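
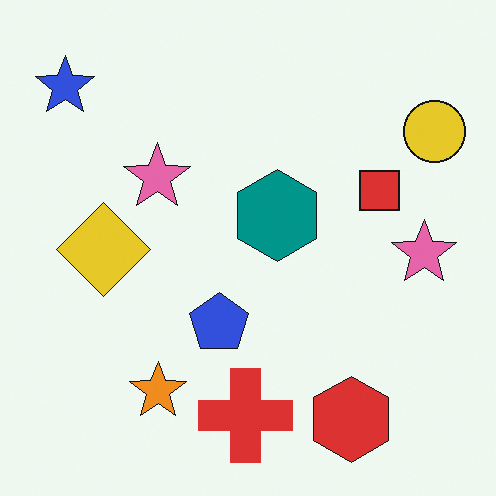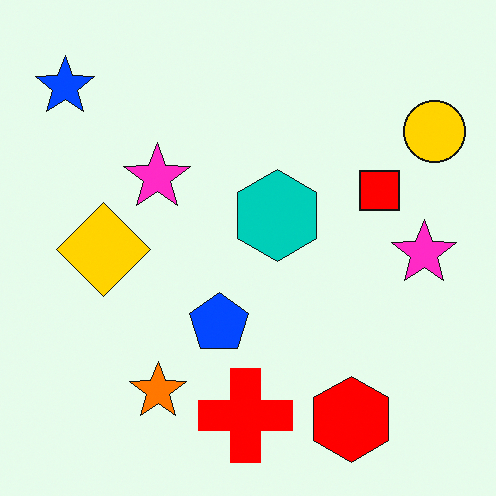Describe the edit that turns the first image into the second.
Made much more vivid (saturation change).

All colors are more vivid — a global saturation change.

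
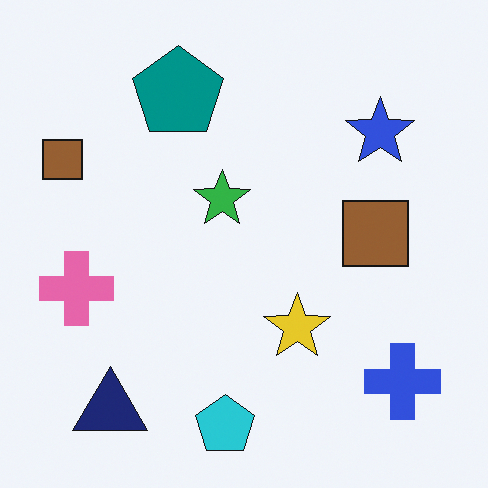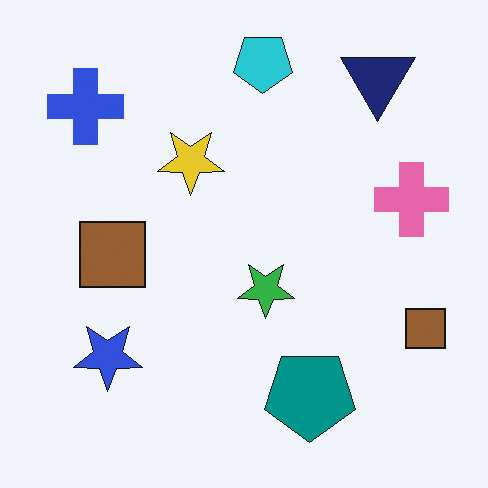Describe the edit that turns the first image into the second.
The second image is the first rotated 180°.

The navy triangle sits in the bottom-left of the first image and the top-right of the second — consistent with a whole-image 180° rotation.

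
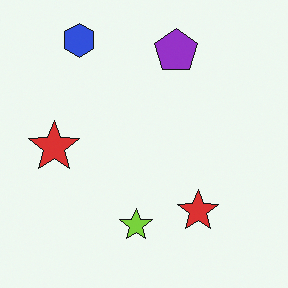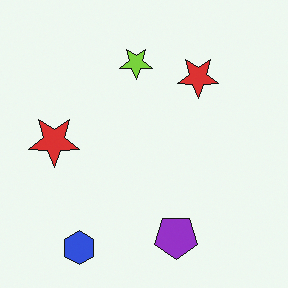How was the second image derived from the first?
This is the original image flipped vertically (top ↔ bottom).

The blue hexagon is in the top-left of the first image and the bottom-left of the second — shapes on opposite sides of the horizontal midline have swapped in a mirror flip.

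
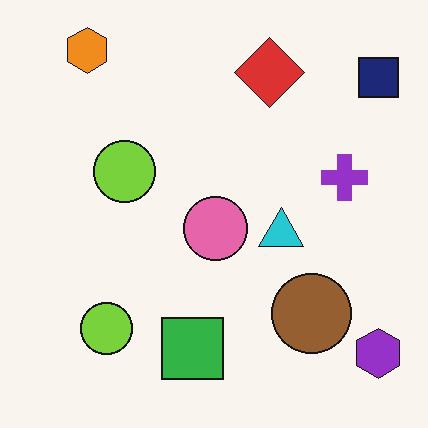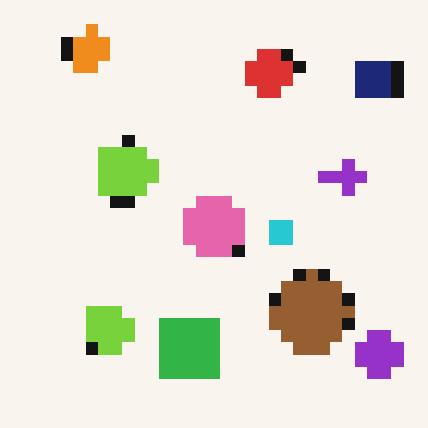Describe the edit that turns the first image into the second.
The image was heavily pixelated into large blocks.

Shapes are reduced to large square blocks; fine edges and outlines are lost — a downscale-then-upscale (mosaic) effect.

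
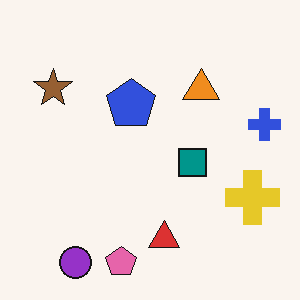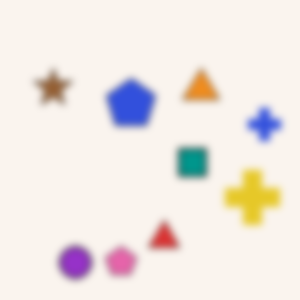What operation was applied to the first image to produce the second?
The transformation is: noticeably gaussian-blurred.

Shape edges and outlines are uniformly softened across the whole image.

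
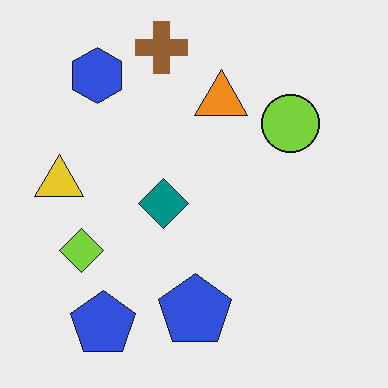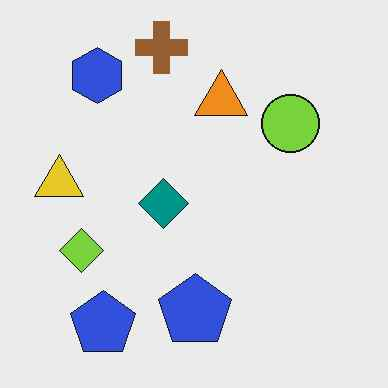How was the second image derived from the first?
The second image is the first JPEG-compressed with visible artifacts.

Blocky 8×8 compression artifacts appear around shape edges and the flat background shows ringing — characteristic JPEG degradation.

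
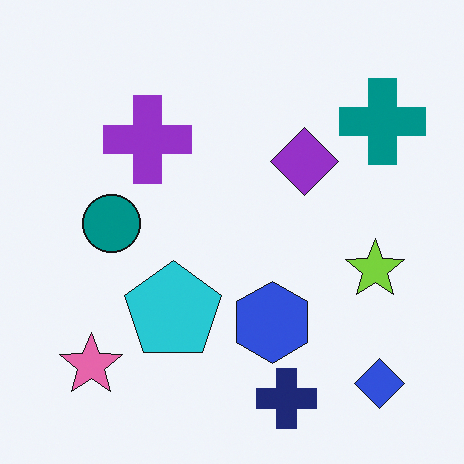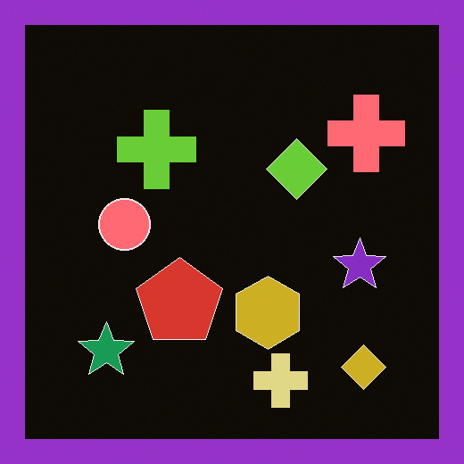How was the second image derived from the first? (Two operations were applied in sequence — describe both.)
The second image is the first color-inverted (negative), then framed with a purple border.

The light background has become dark and every shape's color is its complement — a photographic negative. A solid purple frame runs around the edge of the second image, with the content slightly shrunk inside it.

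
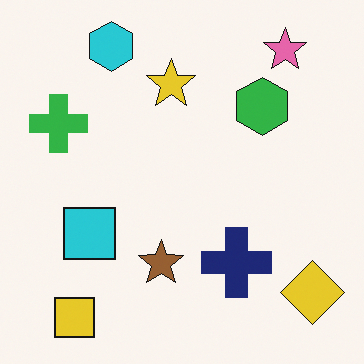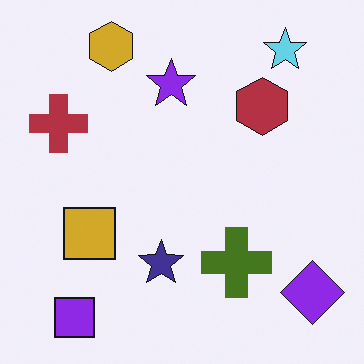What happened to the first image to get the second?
The image was hue-shifted by a large amount.

Every shape's color has rotated by the same amount around the hue wheel — a uniform hue shift.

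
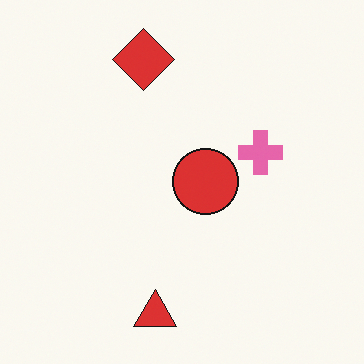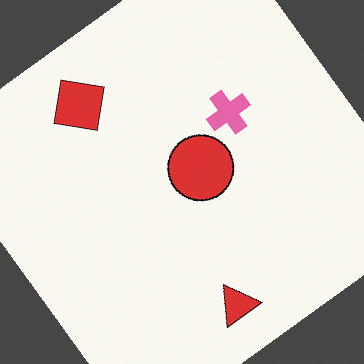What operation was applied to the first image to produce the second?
This is the original image rotated counter-clockwise by a large amount — several tens of degrees.

Every shape is tilted by the same angle and the image corners show triangular fill wedges — a whole-image rotation by a non-right angle.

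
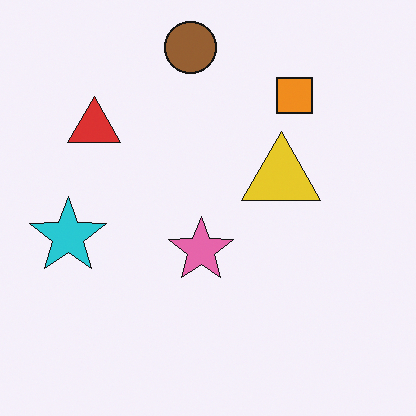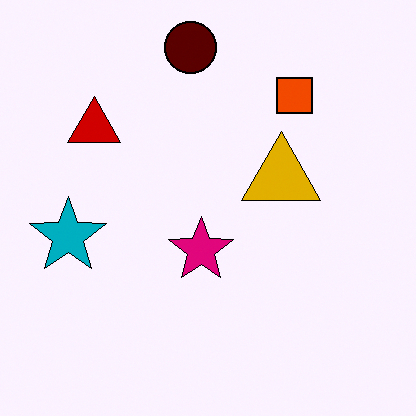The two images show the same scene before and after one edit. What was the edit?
The transformation is: given much higher contrast.

Tones are pushed away from mid-grey across the whole image — a global contrast change.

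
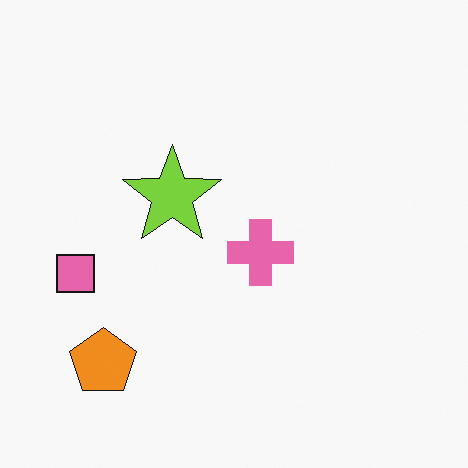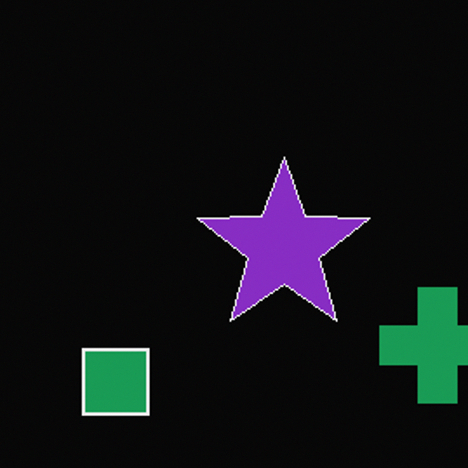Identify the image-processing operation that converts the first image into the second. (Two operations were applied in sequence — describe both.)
The transformation is: cropped to a noticeably smaller region and rescaled, then color-inverted (negative).

The visible shapes are larger and the field of view is narrower; shapes near the original edges may be partly or wholly outside the frame — a crop-and-rescale. The light background has become dark and every shape's color is its complement — a photographic negative.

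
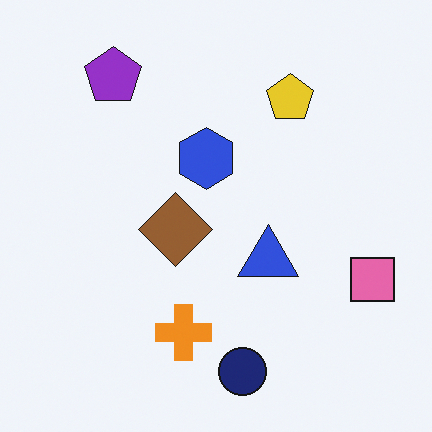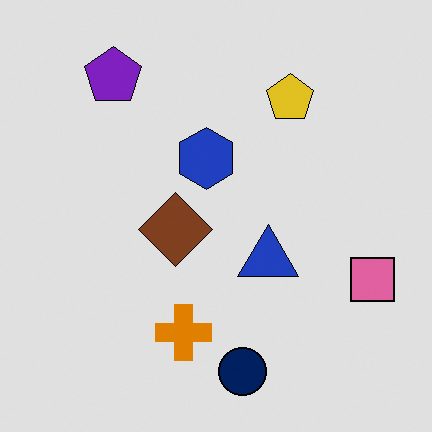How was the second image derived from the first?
It was moderately posterized.

Each flat color has snapped to a coarser quantized level — most visibly, the near-white background has dropped to a flat grey.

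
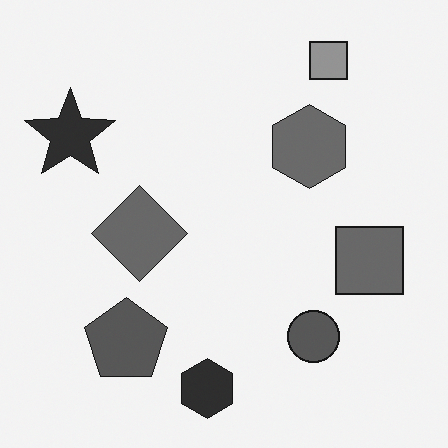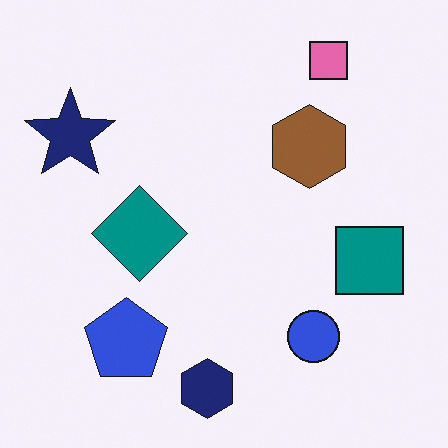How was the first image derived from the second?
The first image is the second converted to grayscale.

All color is removed — every shape is now a shade of grey.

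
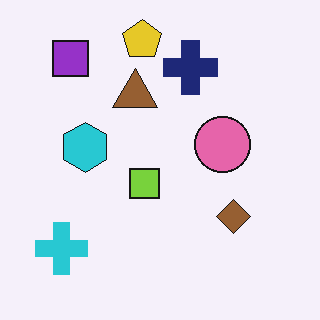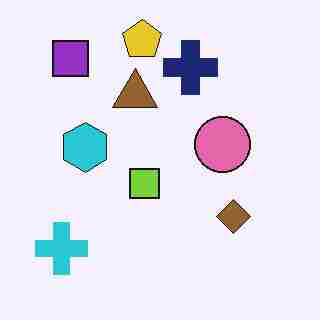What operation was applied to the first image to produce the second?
The transformation is: degraded with heavy JPEG compression.

Blocky 8×8 compression artifacts appear around shape edges and the flat background shows ringing — characteristic JPEG degradation.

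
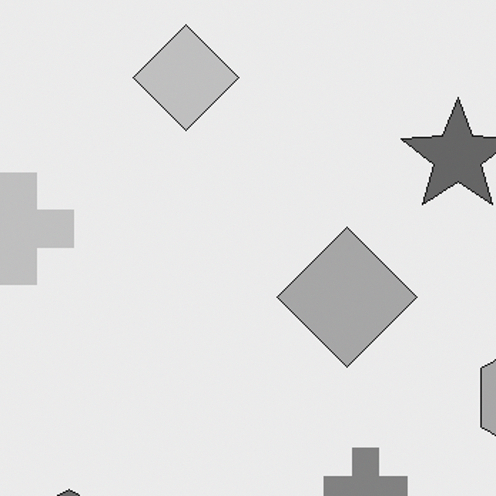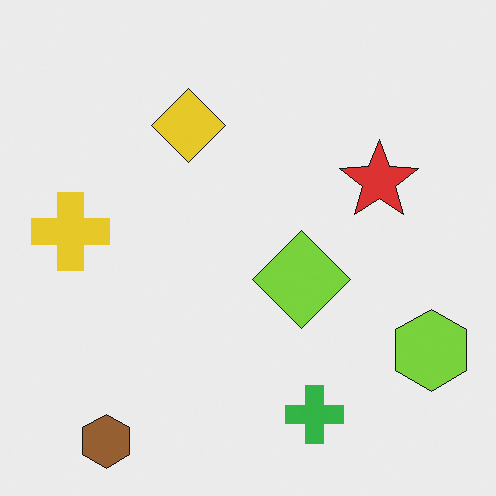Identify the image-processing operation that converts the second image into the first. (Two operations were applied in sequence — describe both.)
The image was cropped to a modestly smaller region and rescaled, then converted to grayscale.

The visible shapes are larger and the field of view is narrower; shapes near the original edges may be partly or wholly outside the frame — a crop-and-rescale. All color is removed — every shape is now a shade of grey.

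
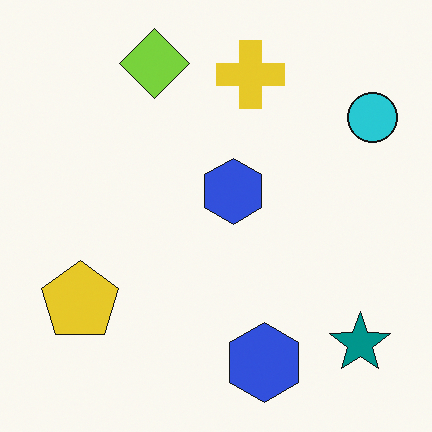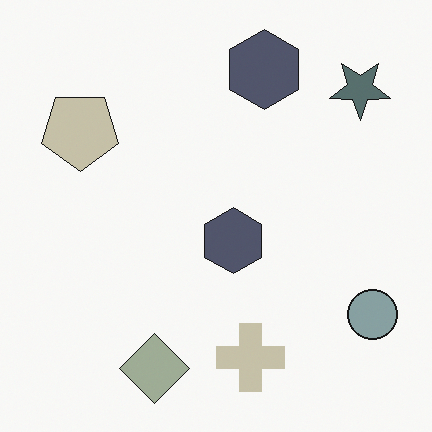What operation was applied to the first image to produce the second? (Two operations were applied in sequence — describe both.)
This is the original image made much more muted (saturation change), then flipped vertically (top ↔ bottom).

All colors are more muted and greyish — a global saturation change. The lime diamond is in the top of the first image and the bottom of the second — shapes on opposite sides of the horizontal midline have swapped in a mirror flip.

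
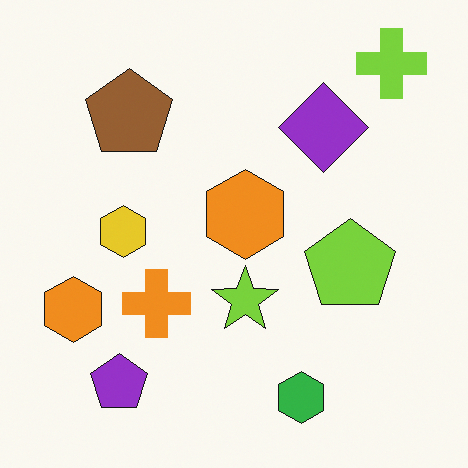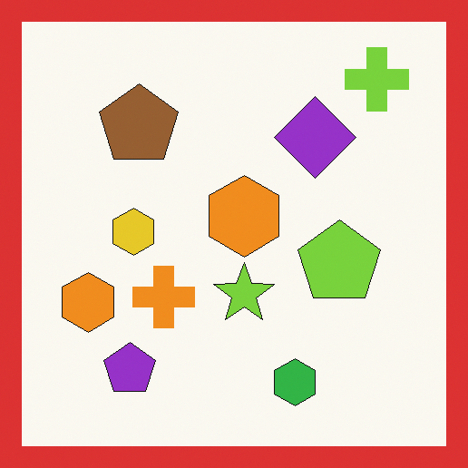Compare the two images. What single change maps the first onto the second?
The second image is the first framed with a red border.

A solid red frame runs around the edge of the second image, with the content slightly shrunk inside it.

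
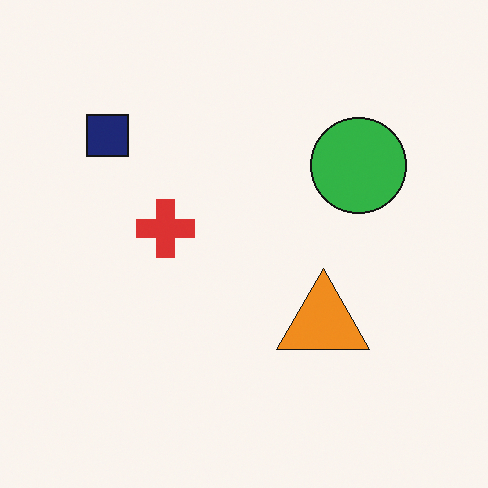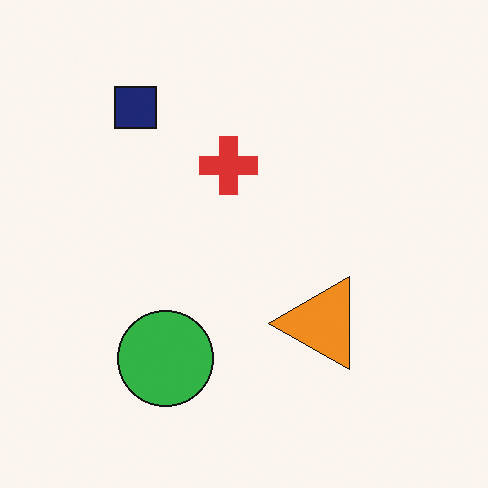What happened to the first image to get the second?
The second image is the first transposed (reflected across the top-left ↔ bottom-right diagonal).

Shapes have swapped their row and column positions — what was in the top-right is now in the bottom-left — a diagonal reflection.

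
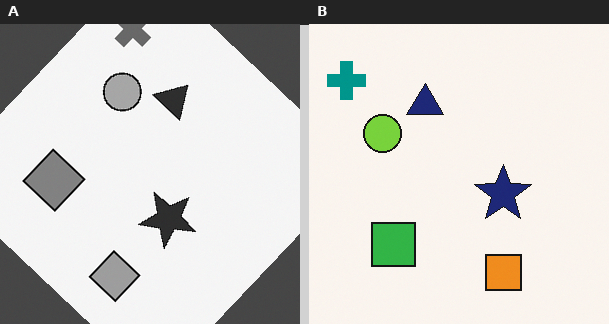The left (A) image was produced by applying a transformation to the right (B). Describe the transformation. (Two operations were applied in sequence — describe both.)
Rotated clockwise by a large amount — several tens of degrees, then converted to grayscale.

Every shape is tilted by the same angle and the image corners show triangular fill wedges — a whole-image rotation by a non-right angle. All color is removed — every shape is now a shade of grey.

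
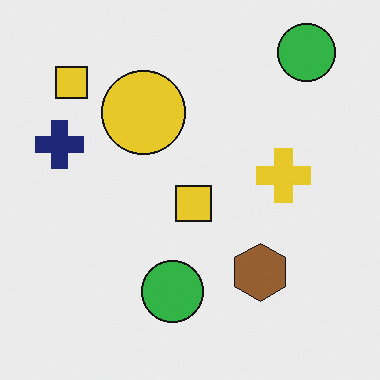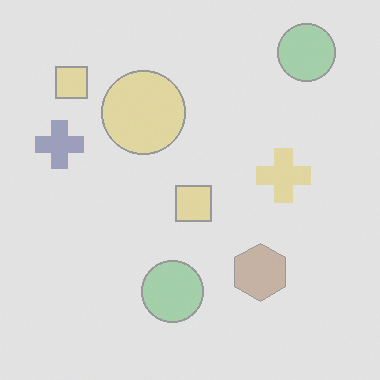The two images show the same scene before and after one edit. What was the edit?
The image was washed out (contrast reduced).

Tones are pushed toward mid-grey across the whole image — a global contrast change.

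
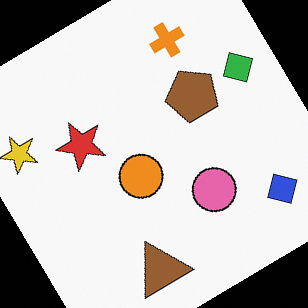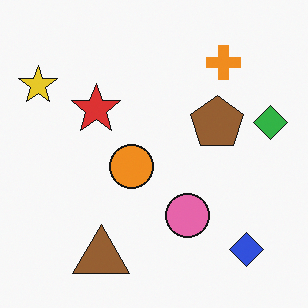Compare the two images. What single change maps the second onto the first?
The image was rotated counter-clockwise by a large amount — several tens of degrees.

Every shape is tilted by the same angle and the image corners show triangular fill wedges — a whole-image rotation by a non-right angle.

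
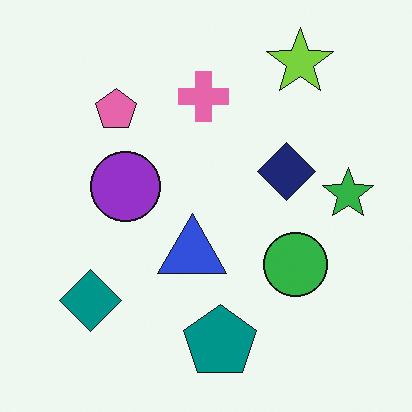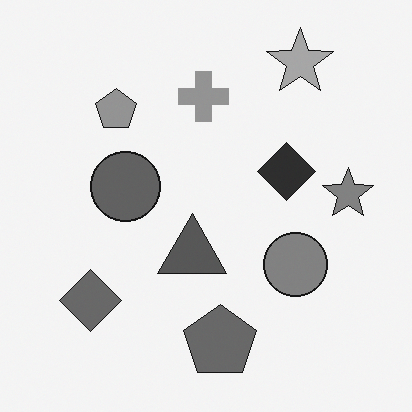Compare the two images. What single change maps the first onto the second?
The second image is the first converted to grayscale.

All color is removed — every shape is now a shade of grey.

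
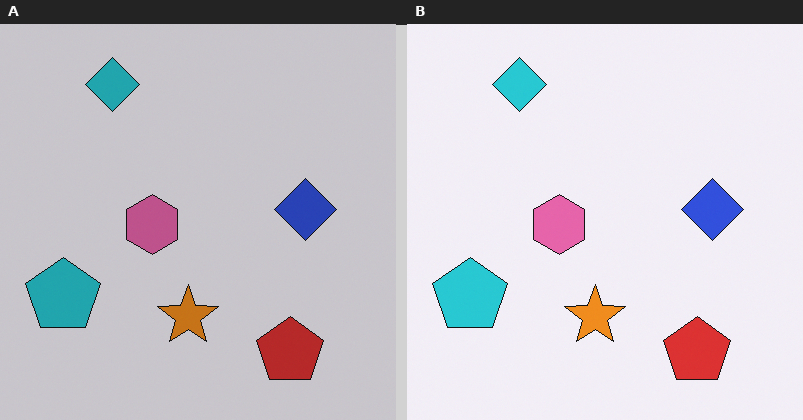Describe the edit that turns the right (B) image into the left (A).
The left (A) image is the right (B) slightly darkened.

Every pixel — background and shapes alike — is uniformly darkened.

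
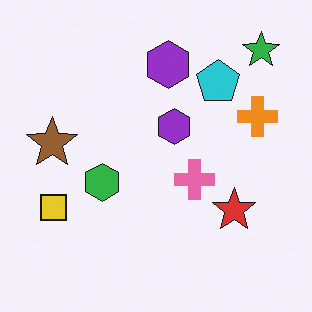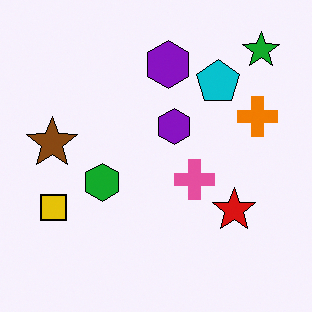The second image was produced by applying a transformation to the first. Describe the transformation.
The image was given slightly increased contrast.

Tones are pushed away from mid-grey across the whole image — a global contrast change.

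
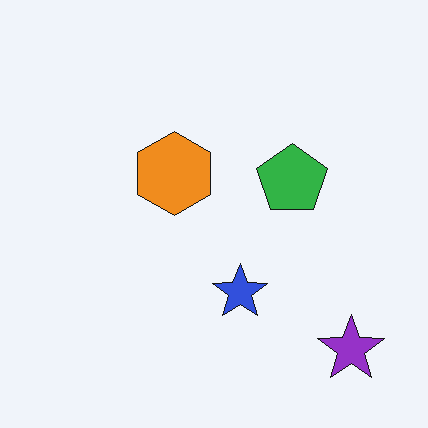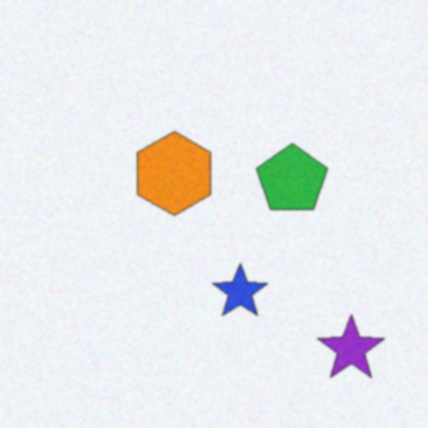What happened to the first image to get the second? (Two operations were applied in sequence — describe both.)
The second image is the first degraded with light additive noise, then lightly blurred.

Random speckle covers the whole image, including the flat background. Shape edges and outlines are uniformly softened across the whole image.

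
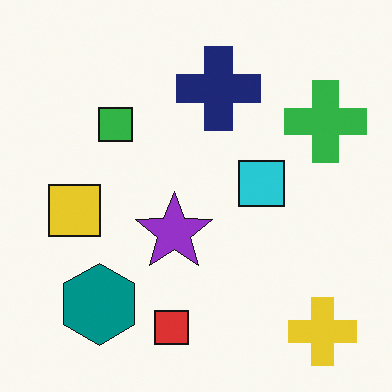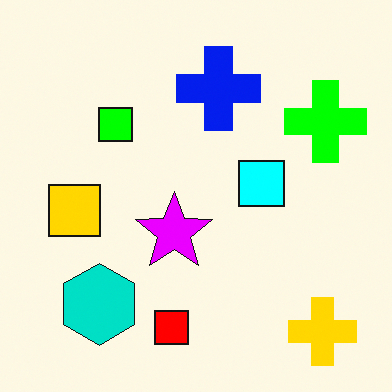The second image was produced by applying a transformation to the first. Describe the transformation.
This is the original image heavily oversaturated.

All colors are more vivid — a global saturation change.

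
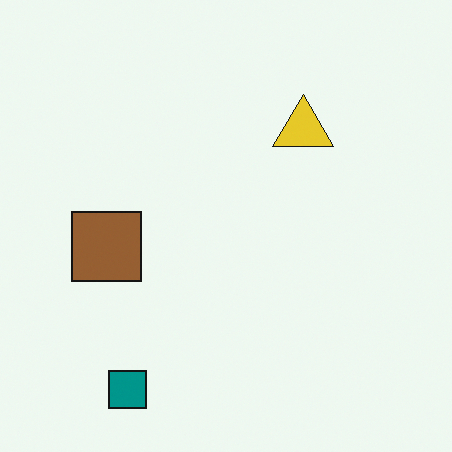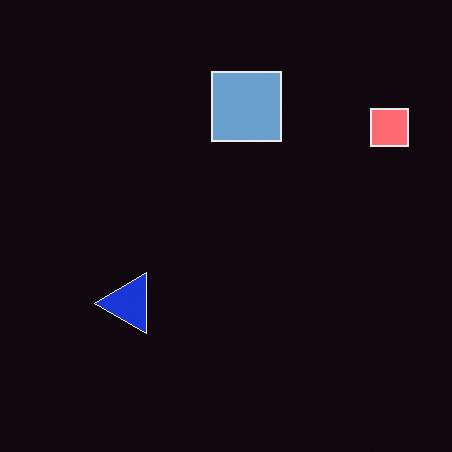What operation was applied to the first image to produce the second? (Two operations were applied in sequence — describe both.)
Color-inverted (negative), then transposed (reflected across the top-left ↔ bottom-right diagonal).

The light background has become dark and every shape's color is its complement — a photographic negative. Shapes have swapped their row and column positions — what was in the top-right is now in the bottom-left — a diagonal reflection.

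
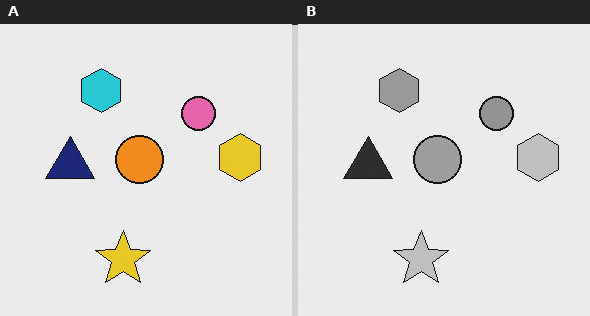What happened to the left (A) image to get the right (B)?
It was converted to grayscale.

All color is removed — every shape is now a shade of grey.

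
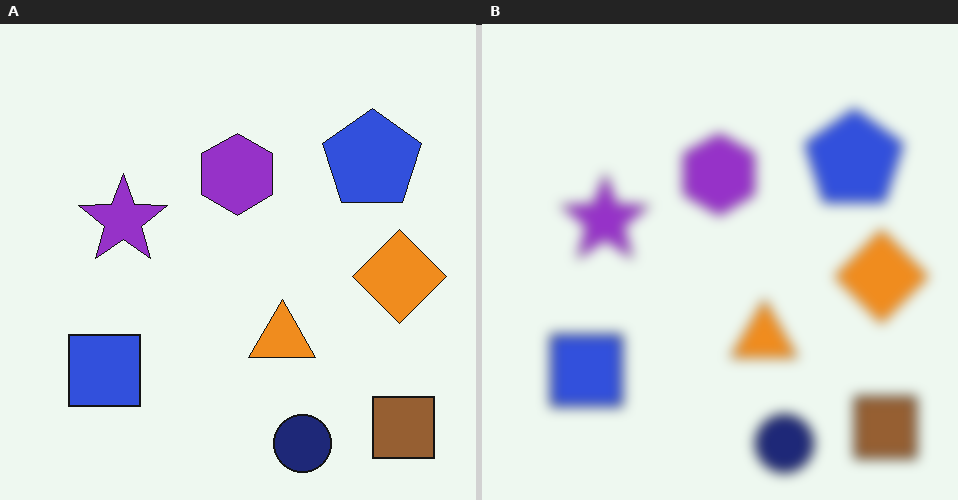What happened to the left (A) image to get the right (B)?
The transformation is: heavily blurred.

Shape edges and outlines are uniformly softened across the whole image.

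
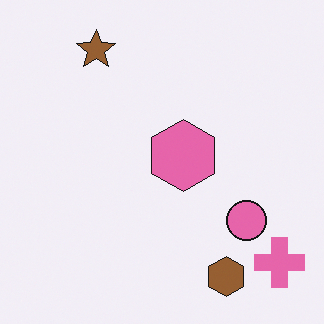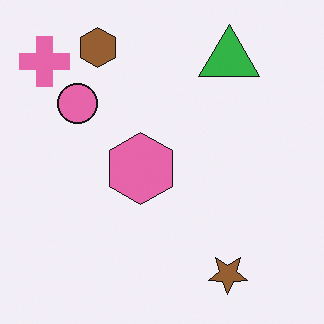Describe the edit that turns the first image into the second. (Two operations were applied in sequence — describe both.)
The transformation is: rotated 180°, then overlaid with an additional green triangle.

The pink cross sits in the bottom-right of the first image and the top-left of the second — consistent with a whole-image 180° rotation. A green triangle appears in the second image that is absent from the first.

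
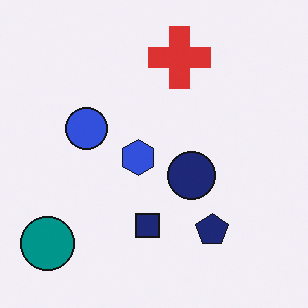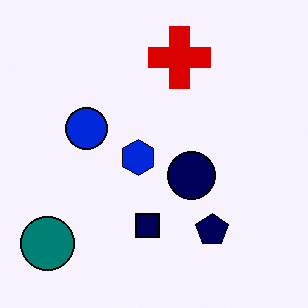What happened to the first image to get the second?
The transformation is: given slightly increased contrast.

Tones are pushed away from mid-grey across the whole image — a global contrast change.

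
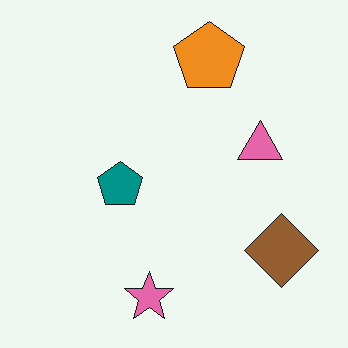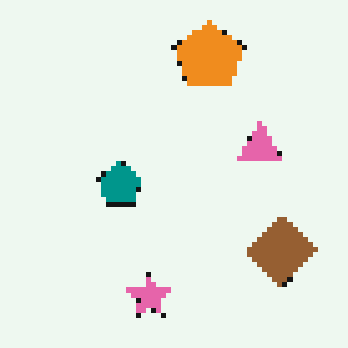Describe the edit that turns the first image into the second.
The second image is the first lightly pixelated (a mild mosaic effect).

Shapes are reduced to large square blocks; fine edges and outlines are lost — a downscale-then-upscale (mosaic) effect.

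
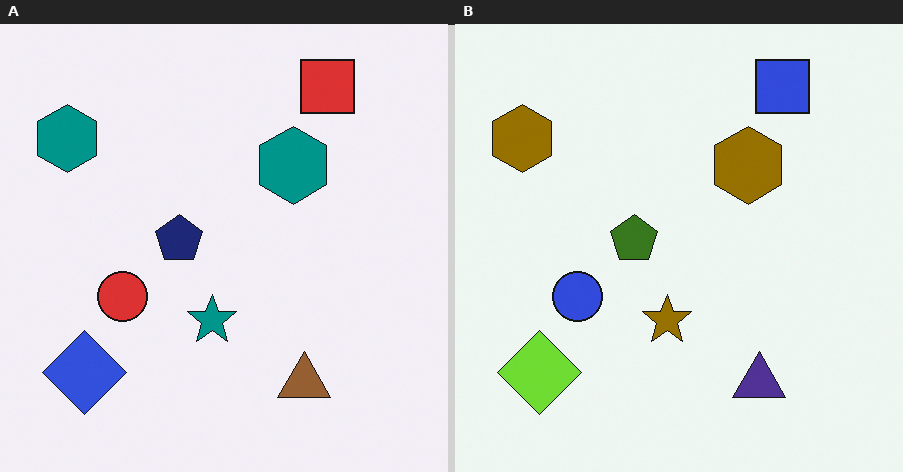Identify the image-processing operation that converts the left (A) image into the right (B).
The transformation is: hue-shifted by a large amount.

Every shape's color has rotated by the same amount around the hue wheel — a uniform hue shift.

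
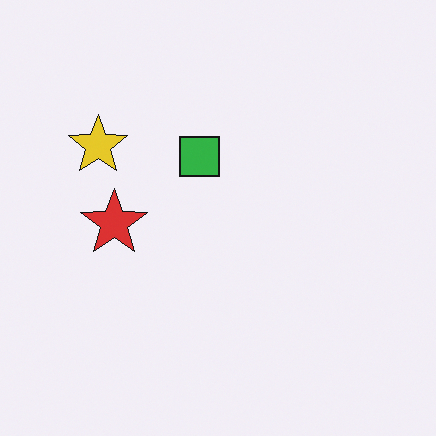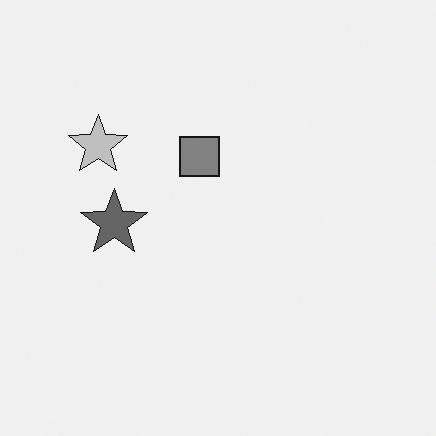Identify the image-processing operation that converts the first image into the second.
This is the original image converted to grayscale.

All color is removed — every shape is now a shade of grey.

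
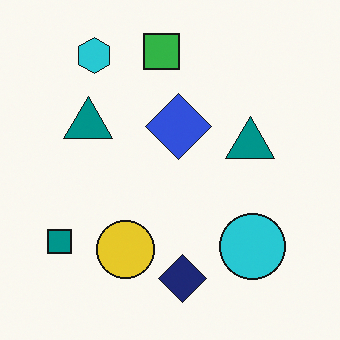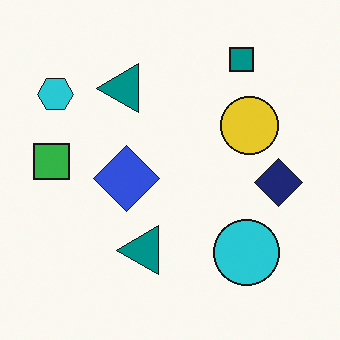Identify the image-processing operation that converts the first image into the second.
The second image is the first transposed (reflected across the top-left ↔ bottom-right diagonal).

Shapes have swapped their row and column positions — what was in the top-right is now in the bottom-left — a diagonal reflection.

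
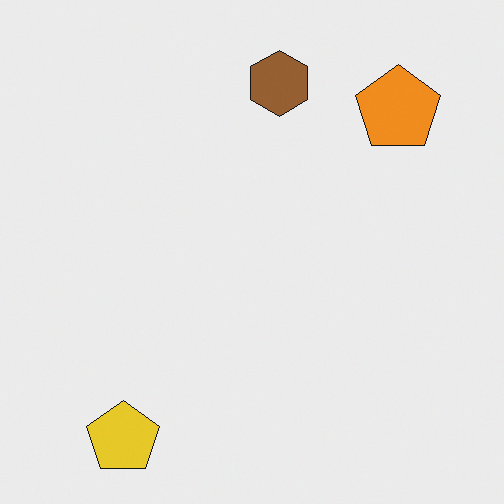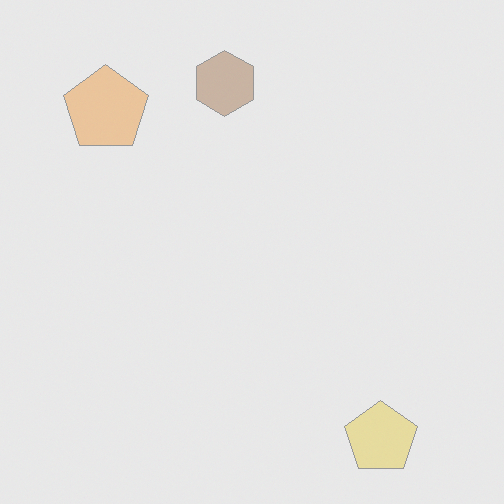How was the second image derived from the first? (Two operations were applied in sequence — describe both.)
Flipped horizontally (left ↔ right), then given much lower contrast.

The orange pentagon is in the top-right of the first image and the top-left of the second — shapes on opposite sides of the vertical midline have swapped in a mirror flip. Tones are pushed toward mid-grey across the whole image — a global contrast change.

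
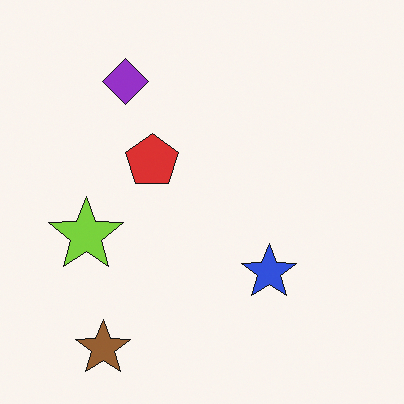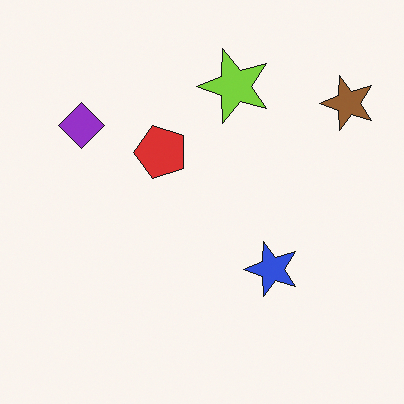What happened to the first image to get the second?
The image was transposed (reflected across the top-left ↔ bottom-right diagonal).

Shapes have swapped their row and column positions — what was in the top-right is now in the bottom-left — a diagonal reflection.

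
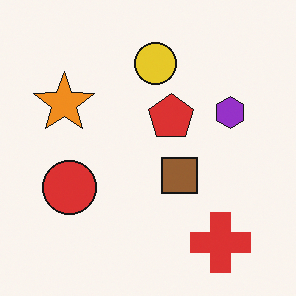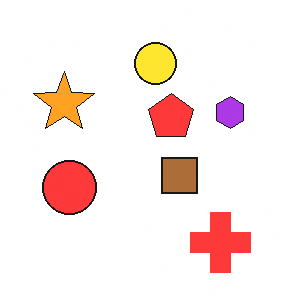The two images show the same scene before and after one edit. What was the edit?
The second image is the first brightened a little.

Every pixel — background and shapes alike — is uniformly brightened.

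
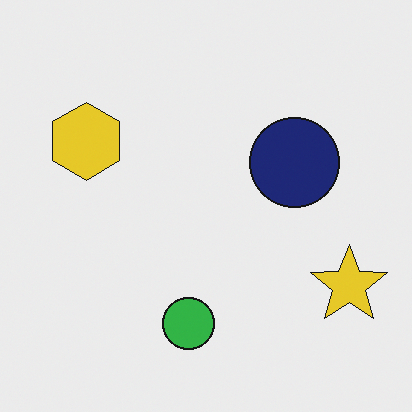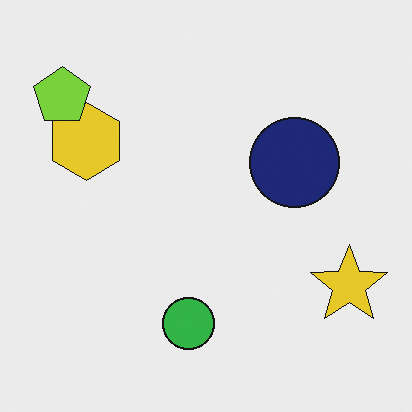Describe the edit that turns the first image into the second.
The image was overlaid with an additional lime pentagon.

A lime pentagon appears in the second image that is absent from the first.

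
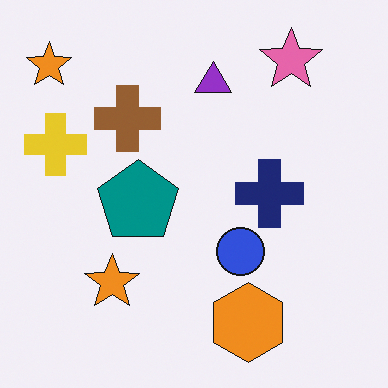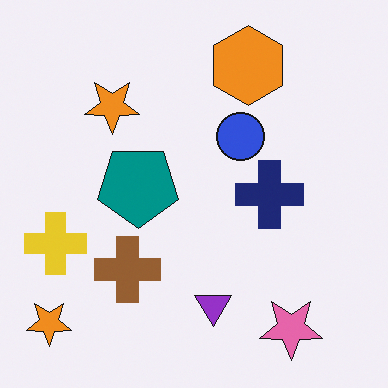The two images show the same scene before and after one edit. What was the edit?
The second image is the first flipped vertically (top ↔ bottom).

The pink star is in the top-right of the first image and the bottom-right of the second — shapes on opposite sides of the horizontal midline have swapped in a mirror flip.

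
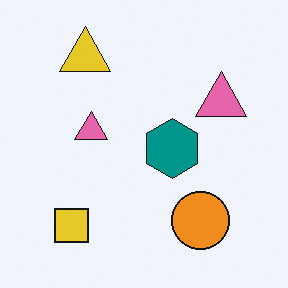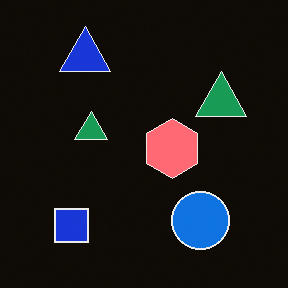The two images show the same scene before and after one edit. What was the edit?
The transformation is: color-inverted (negative).

The light background has become dark and every shape's color is its complement — a photographic negative.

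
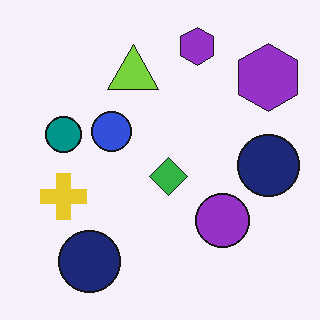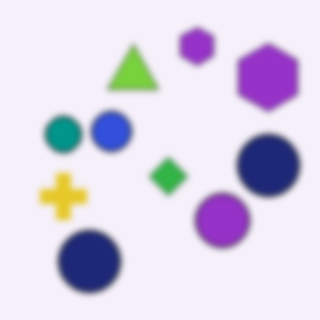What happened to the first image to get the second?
The transformation is: noticeably gaussian-blurred.

Shape edges and outlines are uniformly softened across the whole image.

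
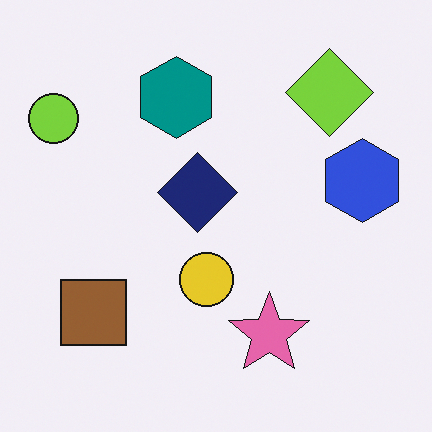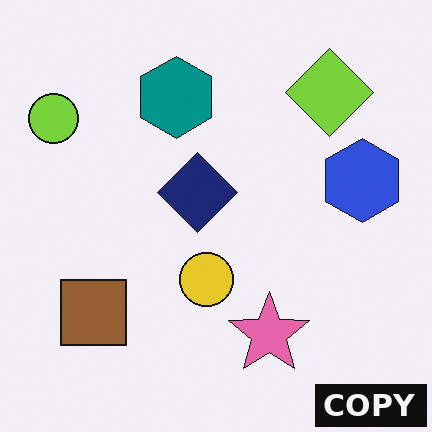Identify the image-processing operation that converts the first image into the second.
The second image is the first watermarked with the text "COPY" in the lower-right corner.

A dark label reading "COPY" appears in the lower-right corner.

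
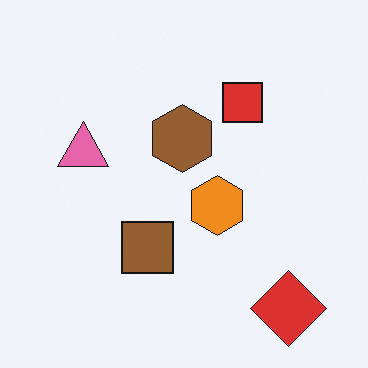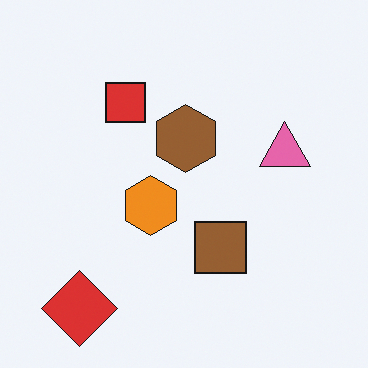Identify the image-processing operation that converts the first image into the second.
This is the original image flipped horizontally (left ↔ right).

The red diamond is in the bottom-right of the first image and the bottom-left of the second — shapes on opposite sides of the vertical midline have swapped in a mirror flip.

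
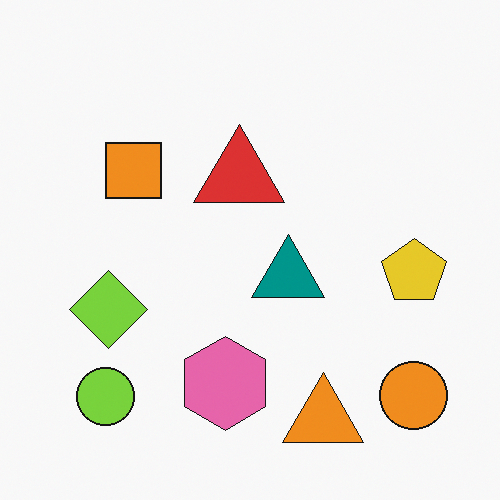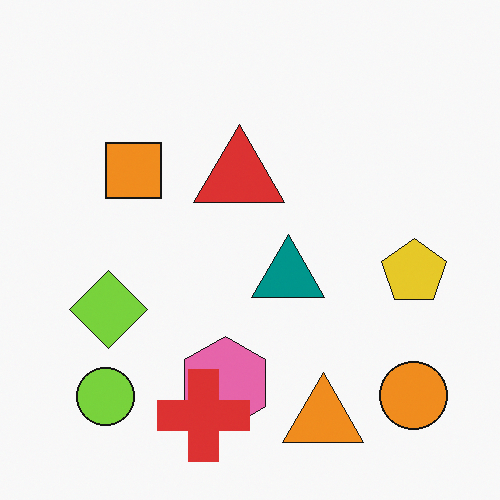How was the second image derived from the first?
Overlaid with an additional red cross.

A red cross appears in the second image that is absent from the first.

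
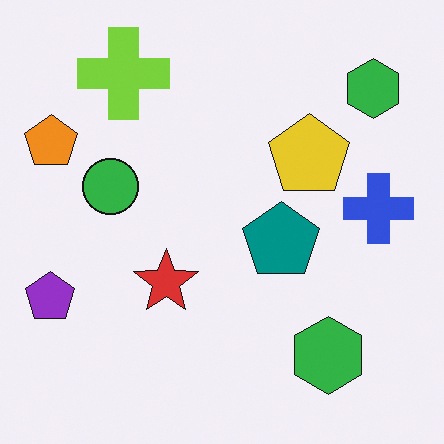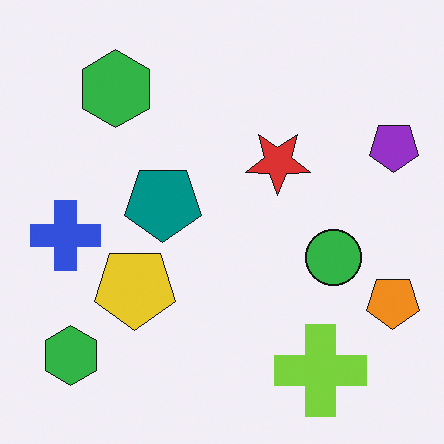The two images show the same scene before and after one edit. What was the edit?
The image was rotated 180°.

The orange pentagon sits in the top-left of the first image and the bottom-right of the second — consistent with a whole-image 180° rotation.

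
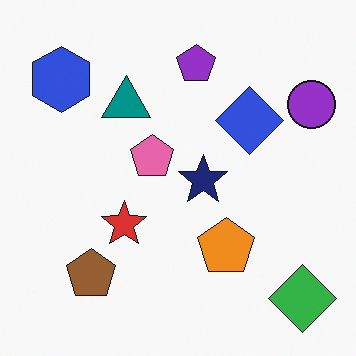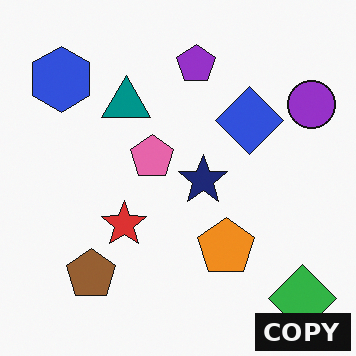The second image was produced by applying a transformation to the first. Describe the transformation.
The image was watermarked with the text "COPY" in the lower-right corner.

A dark label reading "COPY" appears in the lower-right corner.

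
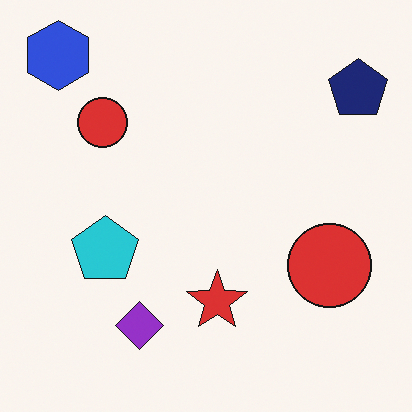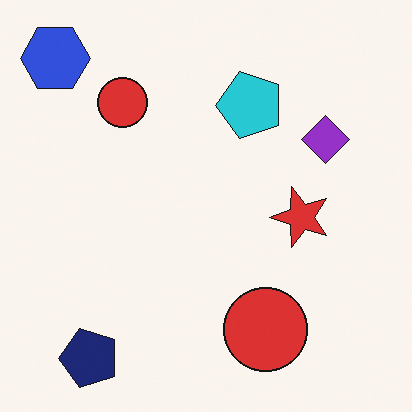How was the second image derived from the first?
It was transposed (reflected across the top-left ↔ bottom-right diagonal).

Shapes have swapped their row and column positions — what was in the top-right is now in the bottom-left — a diagonal reflection.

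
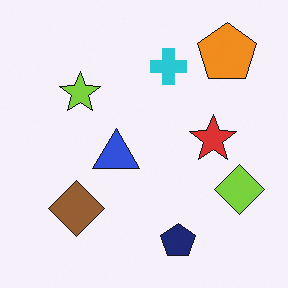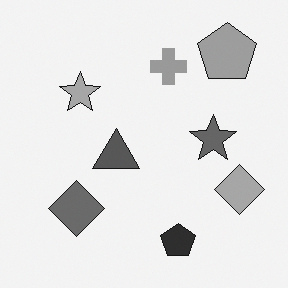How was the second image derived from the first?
The second image is the first converted to grayscale.

All color is removed — every shape is now a shade of grey.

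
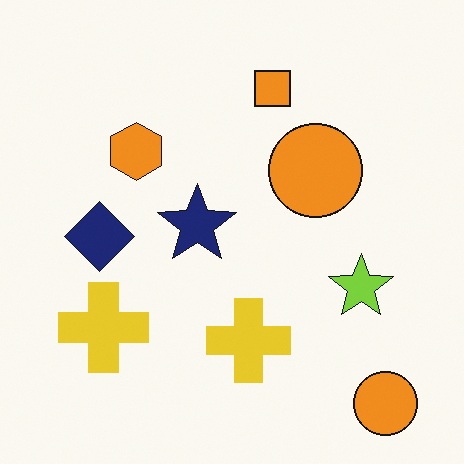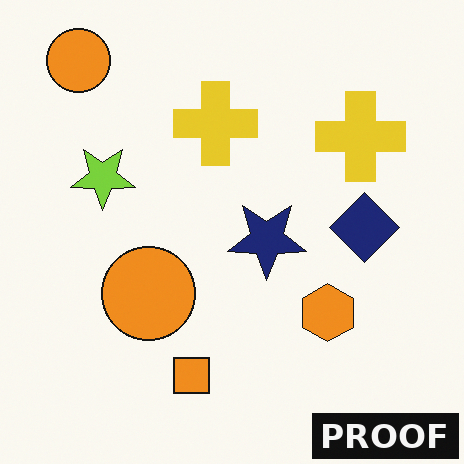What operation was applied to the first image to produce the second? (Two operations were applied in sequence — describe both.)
It was rotated 180°, then watermarked with the text "PROOF" in the lower-right corner.

The orange square sits in the top of the first image and the bottom of the second — consistent with a whole-image 180° rotation. A dark label reading "PROOF" appears in the lower-right corner.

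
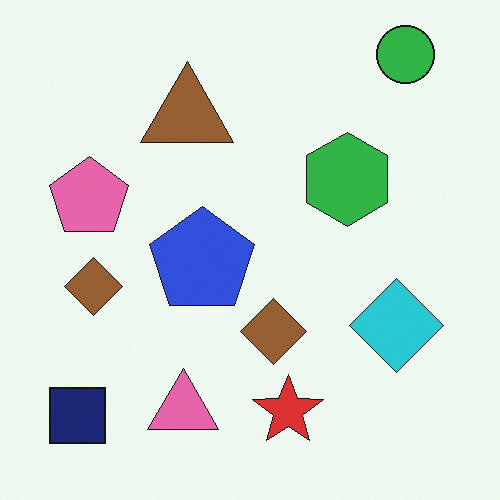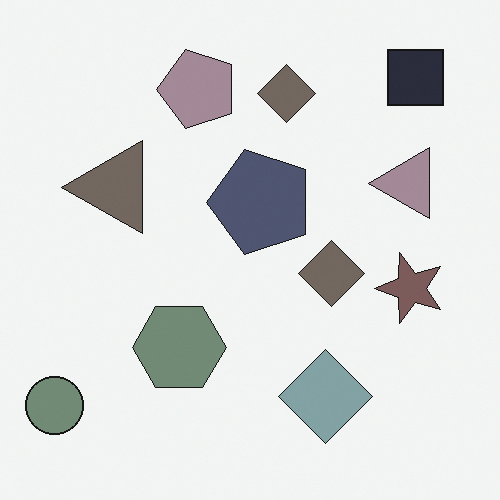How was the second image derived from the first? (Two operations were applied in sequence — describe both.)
The second image is the first heavily desaturated, then transposed (reflected across the top-left ↔ bottom-right diagonal).

All colors are more muted and greyish — a global saturation change. Shapes have swapped their row and column positions — what was in the top-right is now in the bottom-left — a diagonal reflection.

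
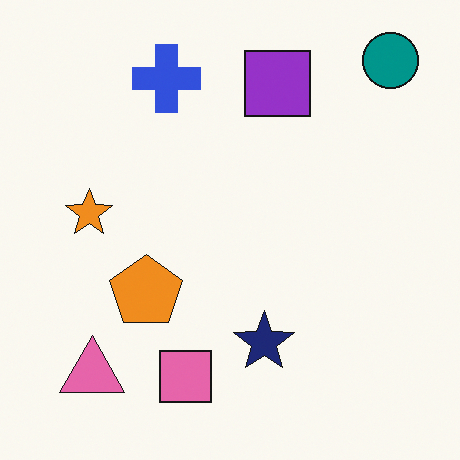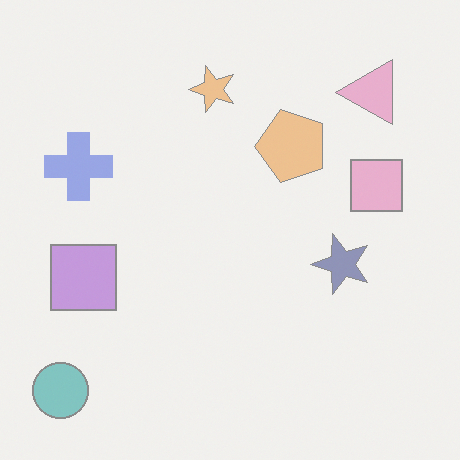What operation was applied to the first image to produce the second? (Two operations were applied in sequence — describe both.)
The image was transposed (reflected across the top-left ↔ bottom-right diagonal), then given much lower contrast.

Shapes have swapped their row and column positions — what was in the top-right is now in the bottom-left — a diagonal reflection. Tones are pushed toward mid-grey across the whole image — a global contrast change.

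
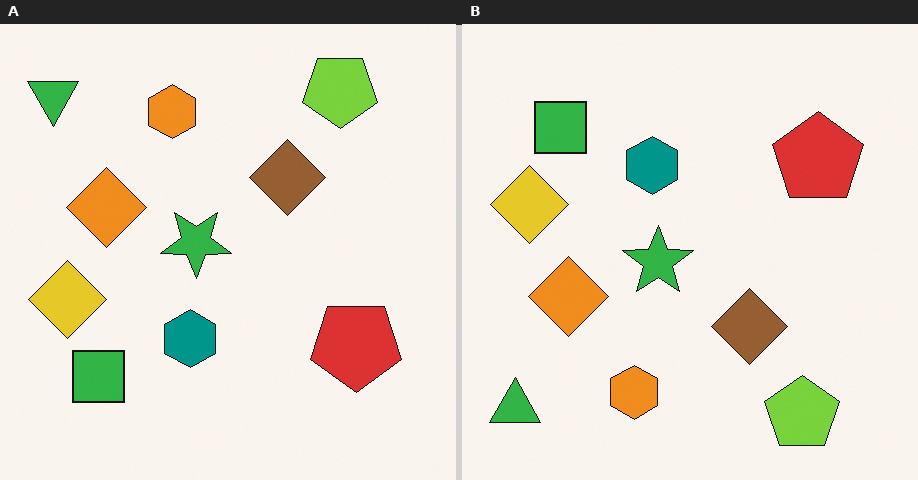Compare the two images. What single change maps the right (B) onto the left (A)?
It was flipped vertically (top ↔ bottom).

The lime pentagon is in the bottom-right of the right (B) image and the top-right of the left (A) — shapes on opposite sides of the horizontal midline have swapped in a mirror flip.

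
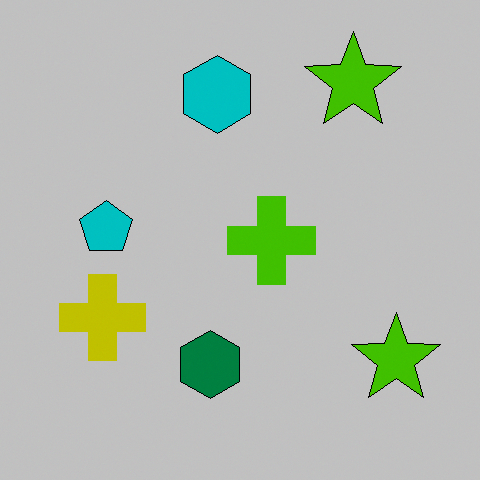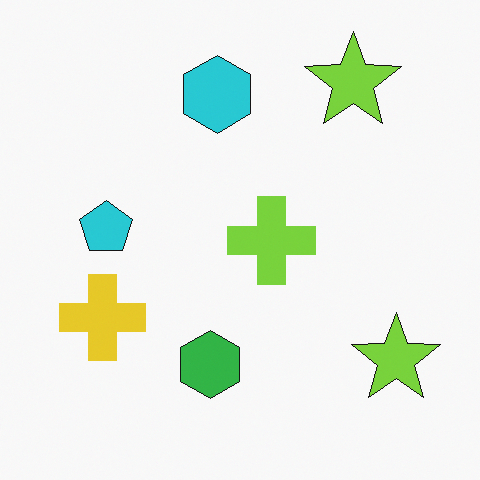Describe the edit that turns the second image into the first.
This is the original image heavily posterized to just a handful of flat colors.

Each flat color has snapped to a coarser quantized level — most visibly, the near-white background has dropped to a flat grey.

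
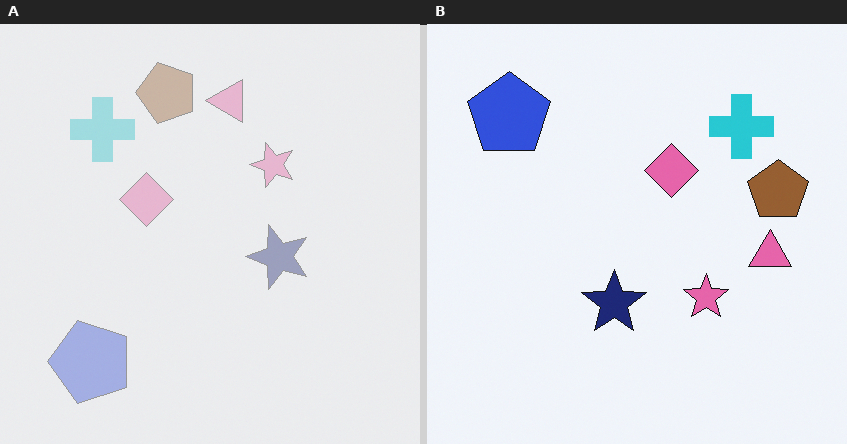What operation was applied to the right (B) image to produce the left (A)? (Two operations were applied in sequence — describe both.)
The left (A) image is the right (B) washed out (contrast reduced), then rotated 90° counter-clockwise.

Tones are pushed toward mid-grey across the whole image — a global contrast change. The blue pentagon sits in the top-left of the right (B) image and the bottom-left of the left (A) — consistent with a whole-image 90° counter-clockwise rotation.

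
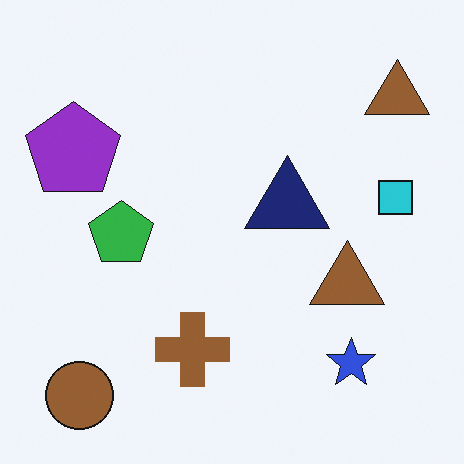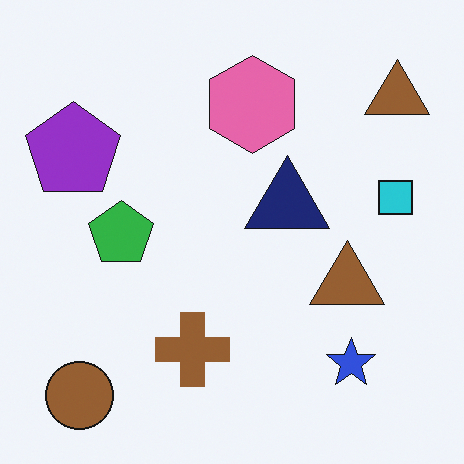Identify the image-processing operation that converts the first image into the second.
The image was overlaid with an additional pink hexagon.

A pink hexagon appears in the second image that is absent from the first.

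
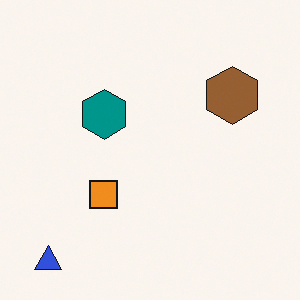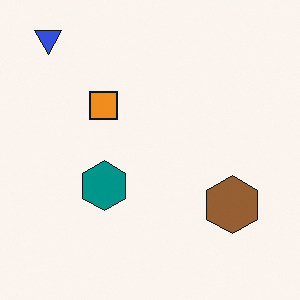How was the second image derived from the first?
The transformation is: flipped vertically (top ↔ bottom).

The blue triangle is in the bottom-left of the first image and the top-left of the second — shapes on opposite sides of the horizontal midline have swapped in a mirror flip.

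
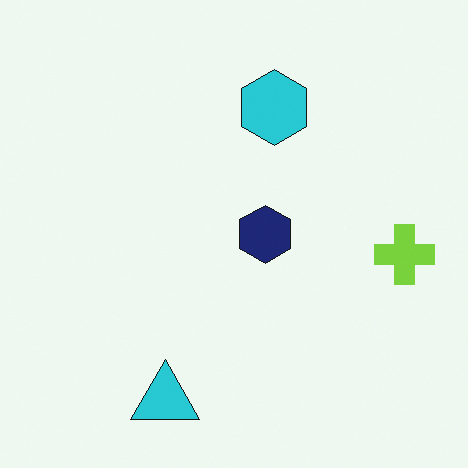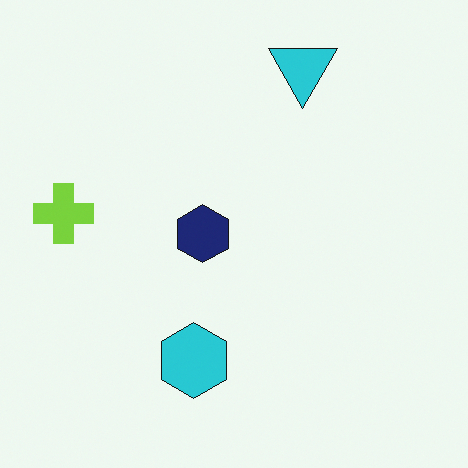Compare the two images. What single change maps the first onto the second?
Rotated 180°.

The cyan triangle sits in the bottom of the first image and the top of the second — consistent with a whole-image 180° rotation.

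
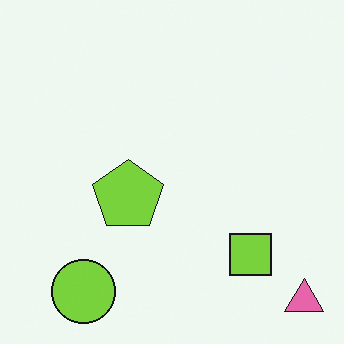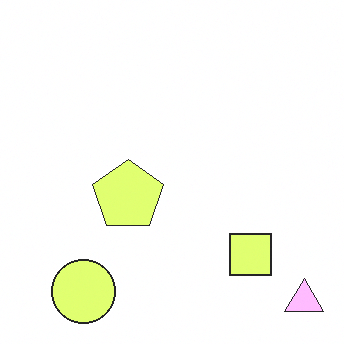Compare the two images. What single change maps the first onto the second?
This is the original image brightened a lot.

Every pixel — background and shapes alike — is uniformly brightened.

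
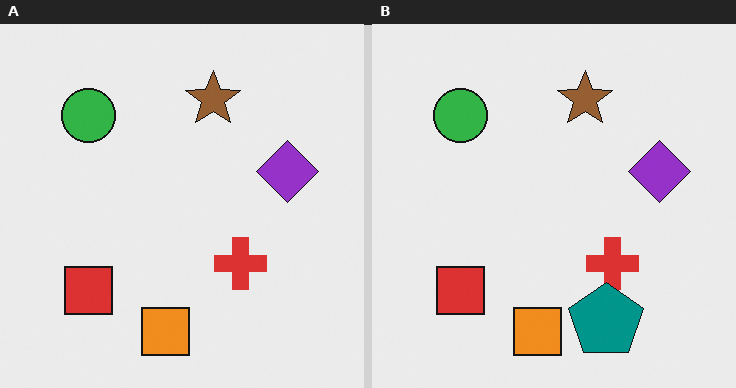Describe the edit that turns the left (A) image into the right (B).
Overlaid with an additional teal pentagon.

A teal pentagon appears in the right (B) image that is absent from the left (A).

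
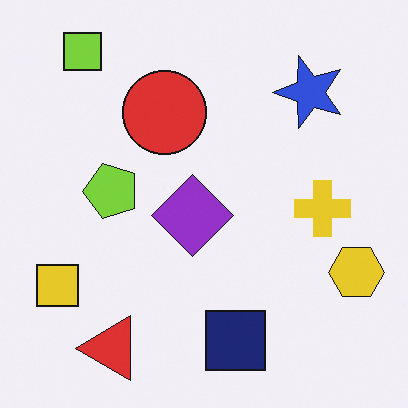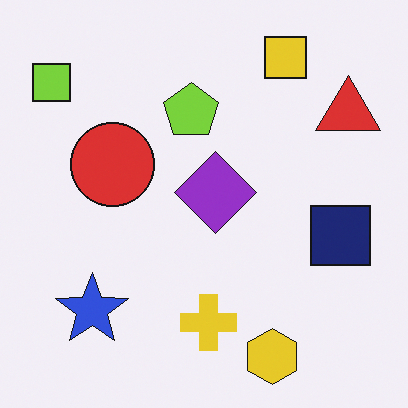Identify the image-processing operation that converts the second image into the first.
Transposed (reflected across the top-left ↔ bottom-right diagonal).

Shapes have swapped their row and column positions — what was in the top-right is now in the bottom-left — a diagonal reflection.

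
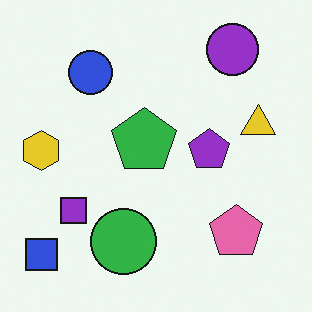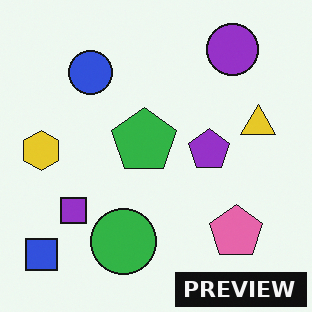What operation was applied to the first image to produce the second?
This is the original image watermarked with the text "PREVIEW" in the lower-right corner.

A dark label reading "PREVIEW" appears in the lower-right corner.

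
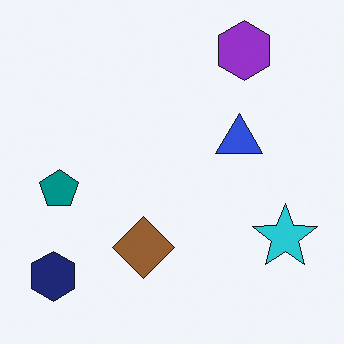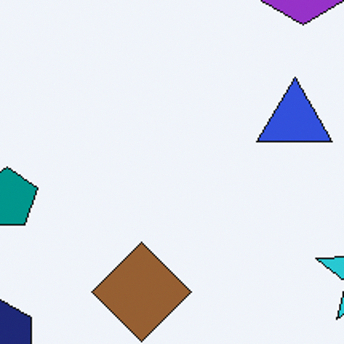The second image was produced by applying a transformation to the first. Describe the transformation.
This is the original image cropped slightly and scaled back up.

The visible shapes are larger and the field of view is narrower; shapes near the original edges may be partly or wholly outside the frame — a crop-and-rescale.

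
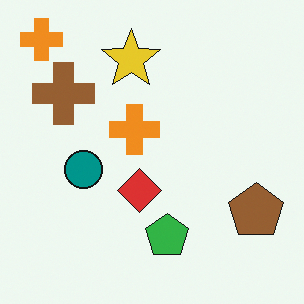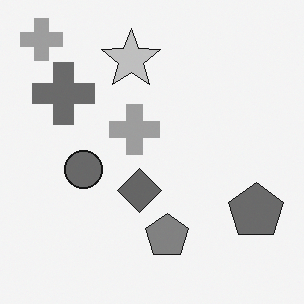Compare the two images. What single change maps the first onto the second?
Converted to grayscale.

All color is removed — every shape is now a shade of grey.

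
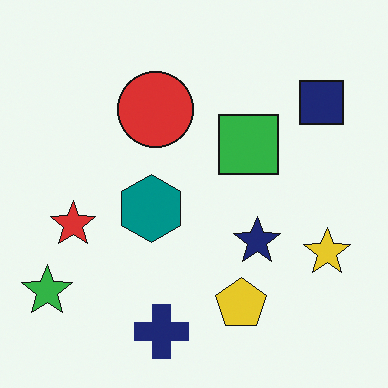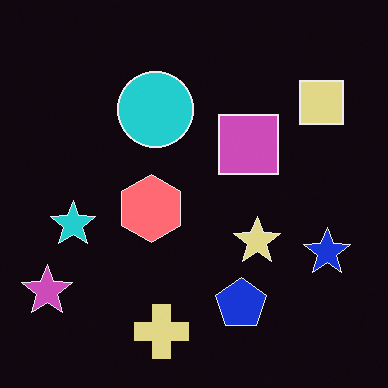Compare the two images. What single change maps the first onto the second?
The second image is the first color-inverted (negative).

The light background has become dark and every shape's color is its complement — a photographic negative.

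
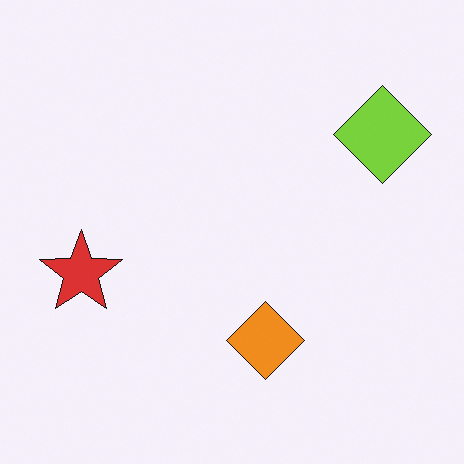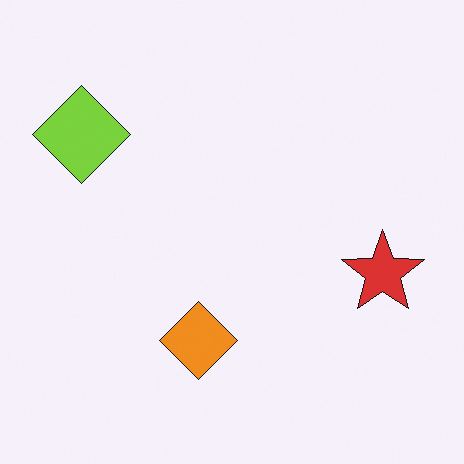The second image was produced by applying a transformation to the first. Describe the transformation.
This is the original image flipped horizontally (left ↔ right).

The red star is in the left of the first image and the right of the second — shapes on opposite sides of the vertical midline have swapped in a mirror flip.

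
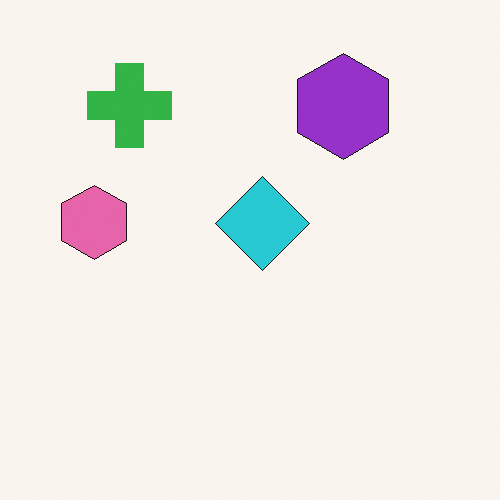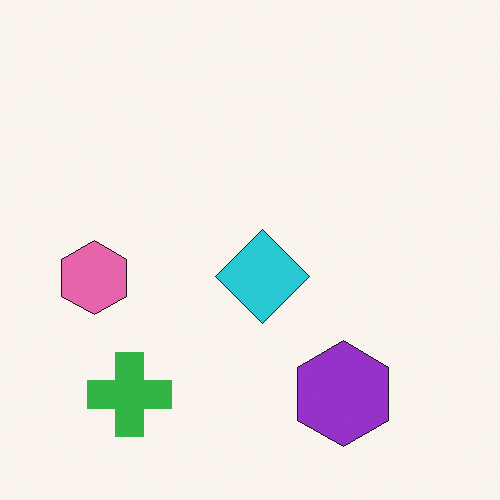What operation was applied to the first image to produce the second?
The transformation is: flipped vertically (top ↔ bottom).

The green cross is in the top-left of the first image and the bottom-left of the second — shapes on opposite sides of the horizontal midline have swapped in a mirror flip.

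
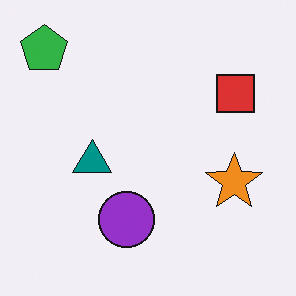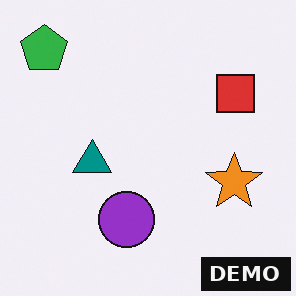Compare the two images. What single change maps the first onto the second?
The image was watermarked with the text "DEMO" in the lower-right corner.

A dark label reading "DEMO" appears in the lower-right corner.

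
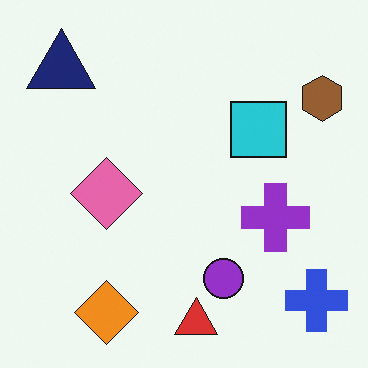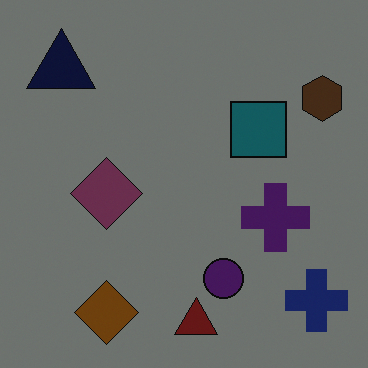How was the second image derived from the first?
This is the original image darkened a lot.

Every pixel — background and shapes alike — is uniformly darkened.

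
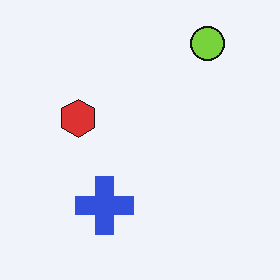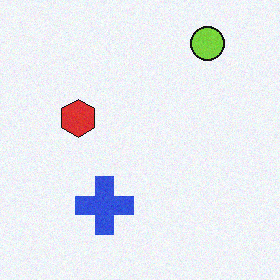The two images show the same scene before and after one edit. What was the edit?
It was degraded with light additive noise.

Random speckle covers the whole image, including the flat background.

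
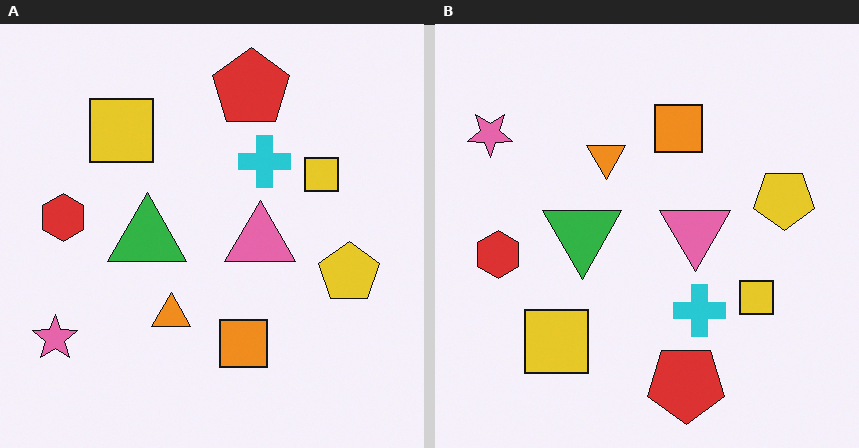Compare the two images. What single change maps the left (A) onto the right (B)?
The image was flipped vertically (top ↔ bottom).

The red pentagon is in the top of the left (A) image and the bottom of the right (B) — shapes on opposite sides of the horizontal midline have swapped in a mirror flip.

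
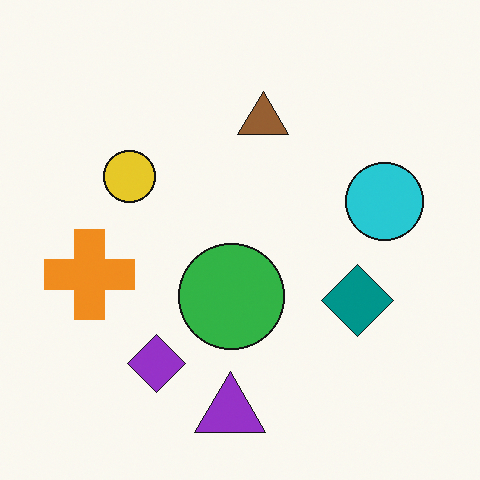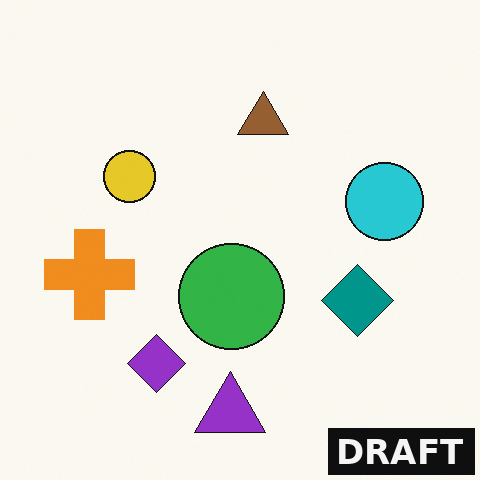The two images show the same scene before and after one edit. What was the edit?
It was watermarked with the text "DRAFT" in the lower-right corner.

A dark label reading "DRAFT" appears in the lower-right corner.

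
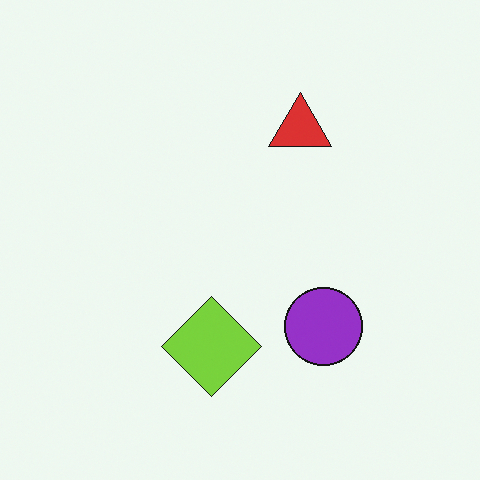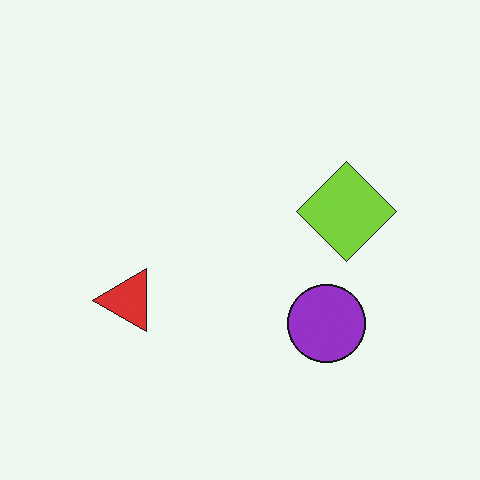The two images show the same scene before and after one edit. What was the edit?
It was transposed (reflected across the top-left ↔ bottom-right diagonal).

Shapes have swapped their row and column positions — what was in the top-right is now in the bottom-left — a diagonal reflection.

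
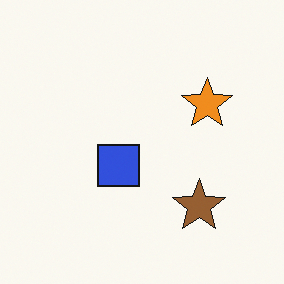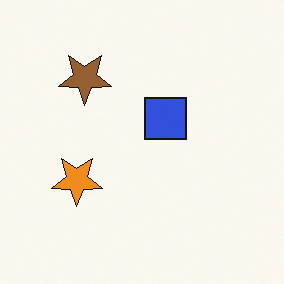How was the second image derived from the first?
This is the original image rotated 180°.

The brown star sits in the bottom-right of the first image and the top-left of the second — consistent with a whole-image 180° rotation.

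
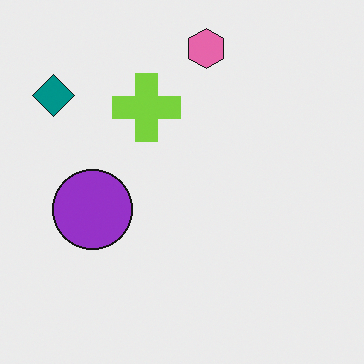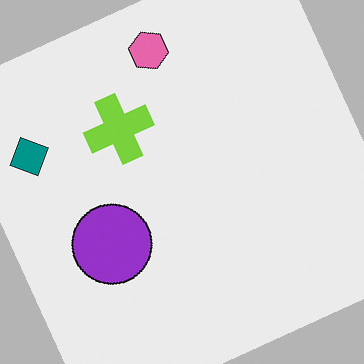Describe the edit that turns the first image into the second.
The transformation is: rotated counter-clockwise by a clearly visible amount.

Every shape is tilted by the same angle and the image corners show triangular fill wedges — a whole-image rotation by a non-right angle.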